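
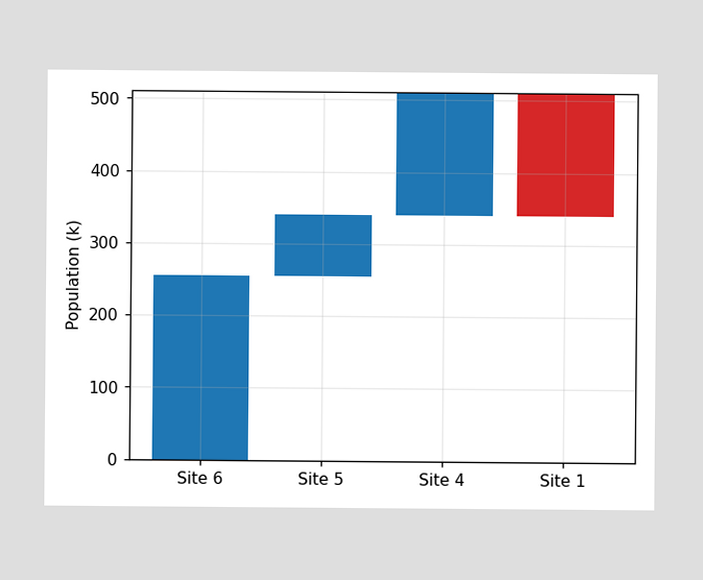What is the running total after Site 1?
340k

After Site 1 the running total reaches 340k.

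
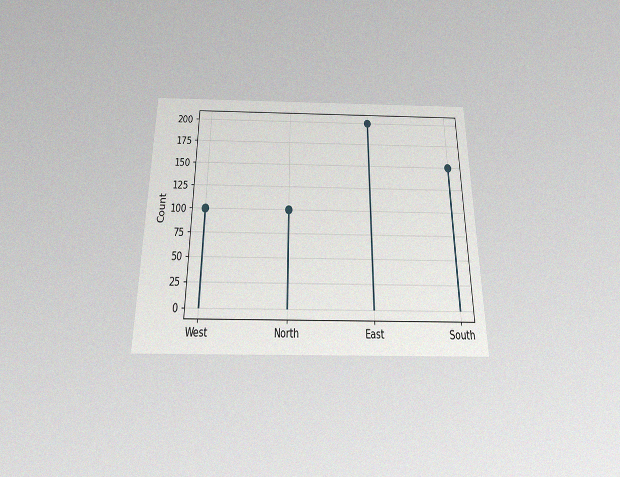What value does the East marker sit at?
The chart is viewed slightly from below, with some photo noise. The East marker sits at 200.

200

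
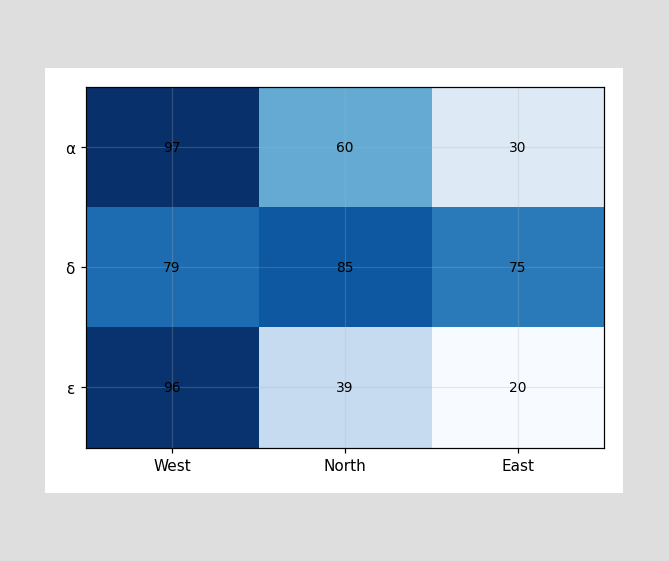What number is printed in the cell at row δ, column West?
The (δ, West) cell reads 79.

79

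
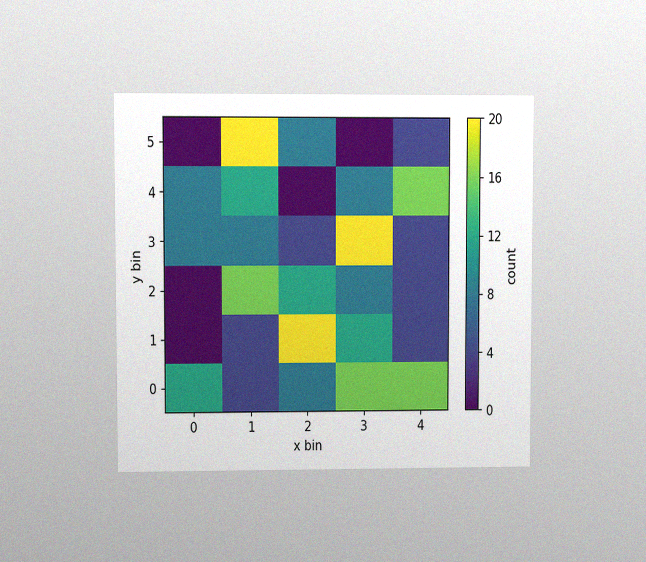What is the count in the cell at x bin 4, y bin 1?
4

The chart is viewed at a slight angle, with some photo noise. Matching the cell (4, 1) against the colorbar gives 4.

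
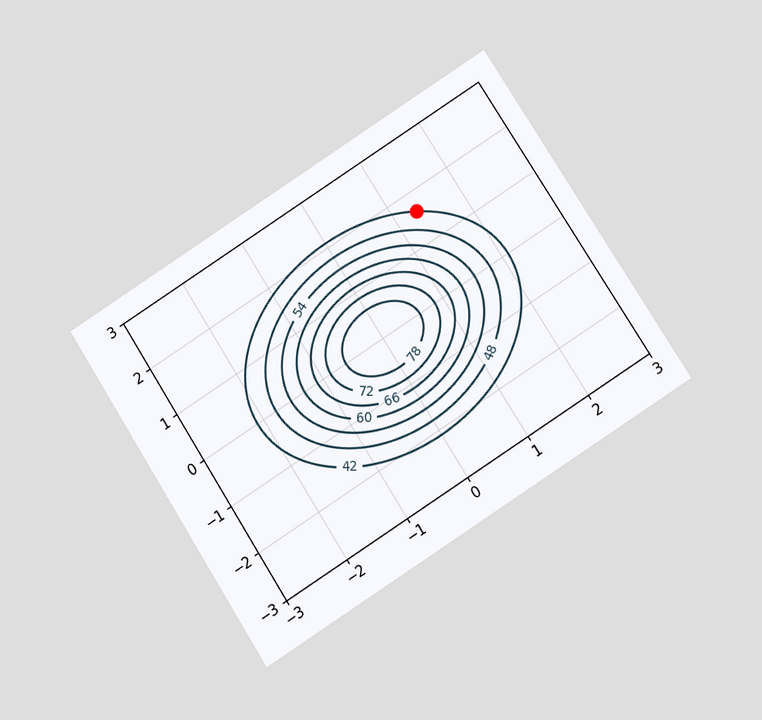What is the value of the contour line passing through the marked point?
42

The chart is tilted about 33° counter-clockwise and viewed at a slight angle. The marked point sits on the contour labelled 42.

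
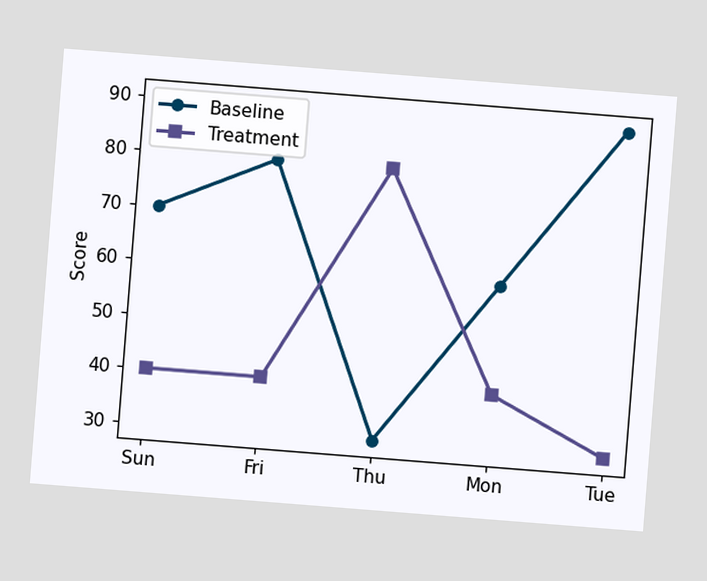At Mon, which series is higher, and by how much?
Baseline, by 20

The chart is tilted about 5° clockwise. At Mon, Baseline sits above the other line by 20.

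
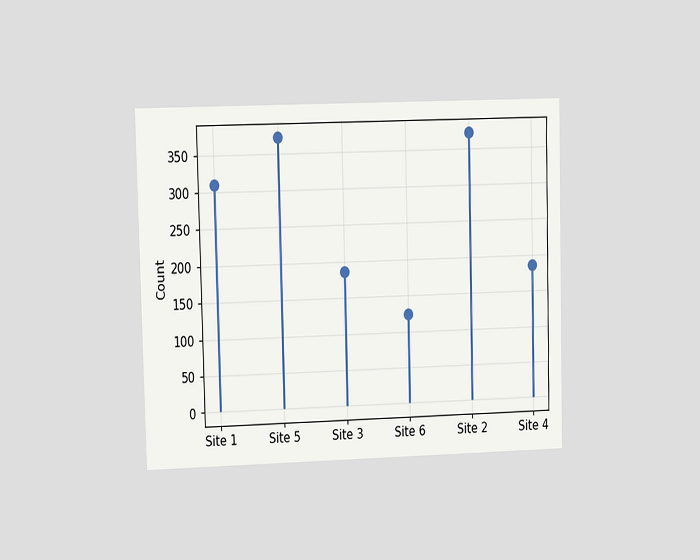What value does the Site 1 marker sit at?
310

The chart is viewed at a slight angle. The Site 1 marker sits at 310.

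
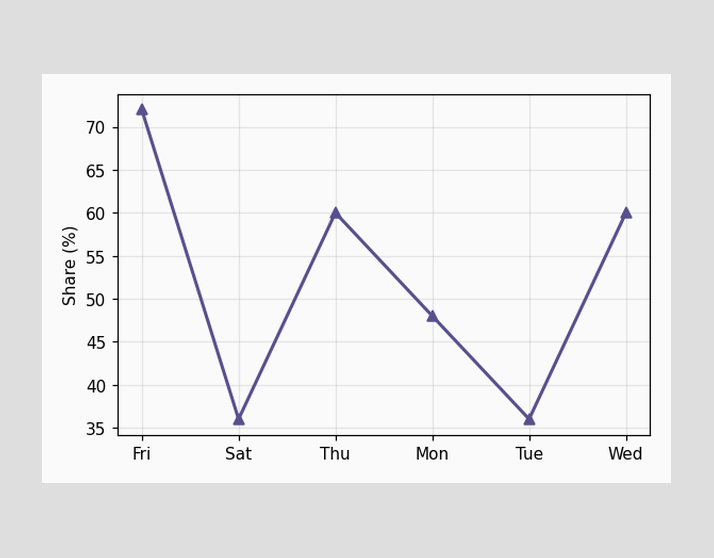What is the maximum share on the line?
72%

The highest point is at Fri, and reading across to the y-axis gives 72%.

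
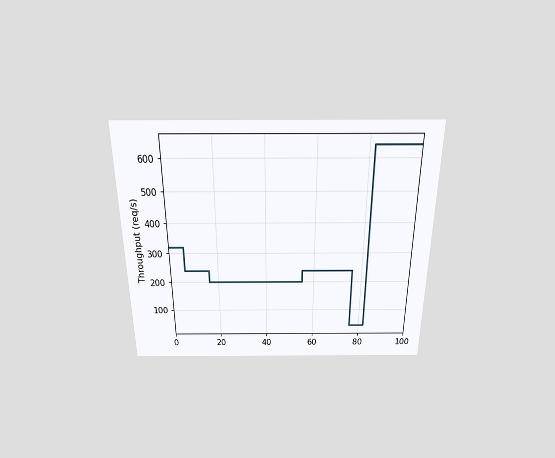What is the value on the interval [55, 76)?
The chart is viewed slightly from above. On [55, 76) the step sits at 240req/s.

240req/s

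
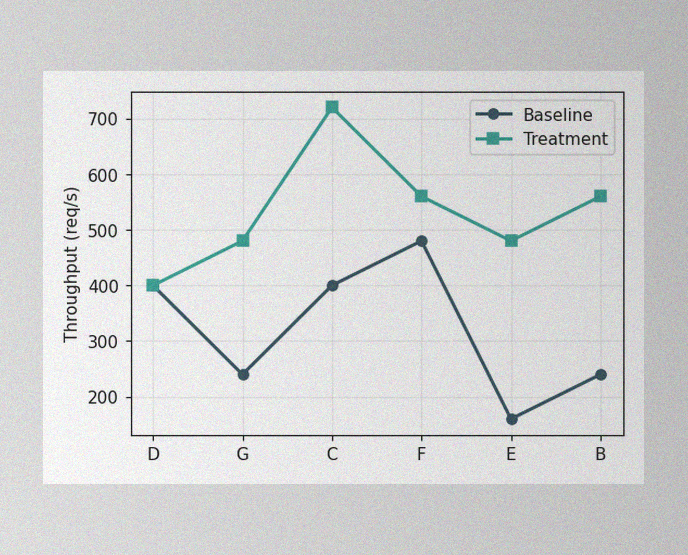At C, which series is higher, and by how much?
Treatment, by 320req/s

The image has some photo noise and uneven lighting. At C, Treatment sits above the other line by 320req/s.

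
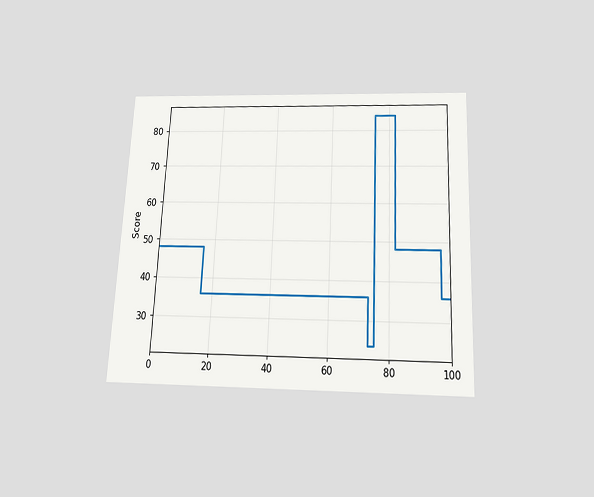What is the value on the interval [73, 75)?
24

The chart is tilted about 3° clockwise and viewed slightly from below. On [73, 75) the step sits at 24.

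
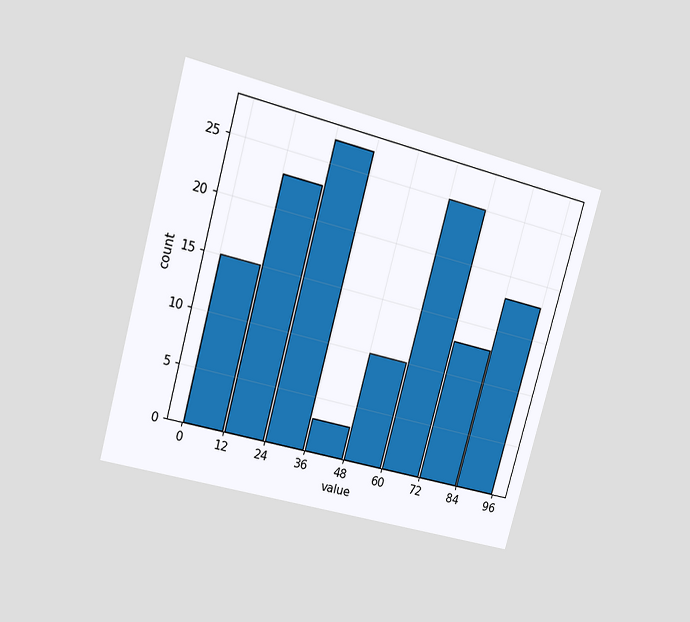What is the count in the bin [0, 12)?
15

The chart is tilted about 15° clockwise and viewed at a slight angle. The [0, 12) bin has height 15.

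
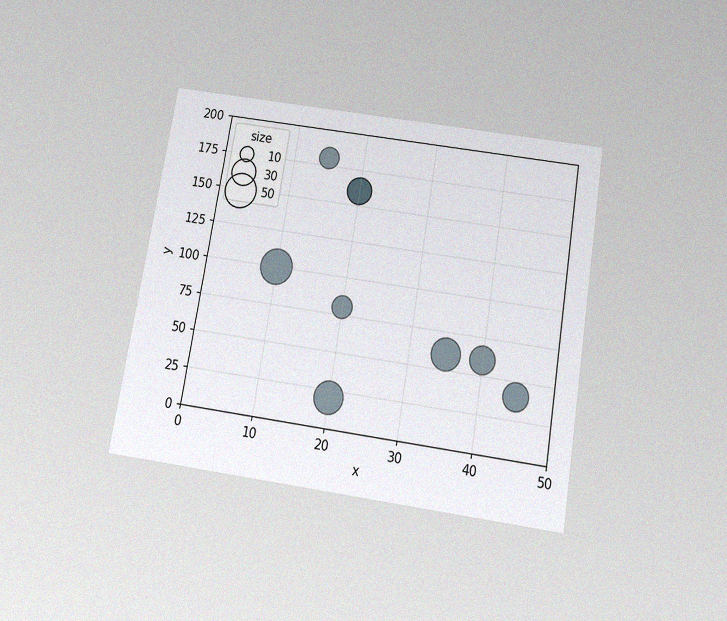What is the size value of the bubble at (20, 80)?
The chart is tilted about 9° clockwise and viewed slightly from below, with some photo noise. Matching the bubble at (20, 80) against the size legend gives 20.

20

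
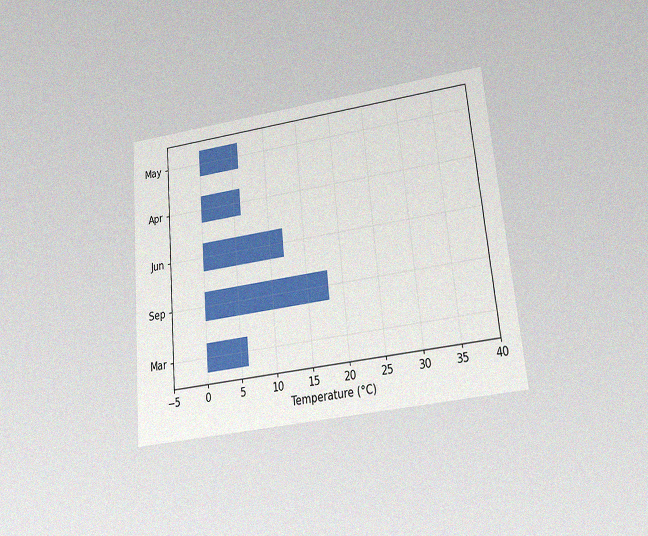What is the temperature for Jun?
12°C

The chart is tilted about 5° counter-clockwise and viewed slightly from below, with some photo noise. Reading along the chart's x-axis, the Jun bar reaches 12°C.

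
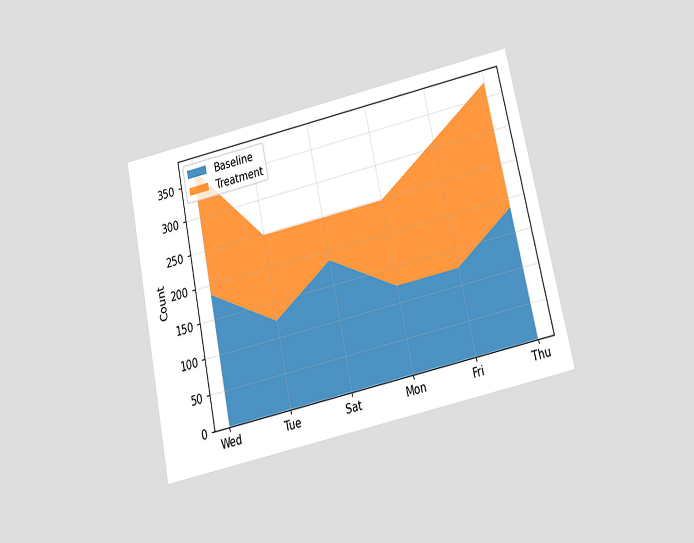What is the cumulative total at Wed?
372

The chart is tilted about 12° counter-clockwise and viewed slightly from below. The stacked total at Wed reaches 372.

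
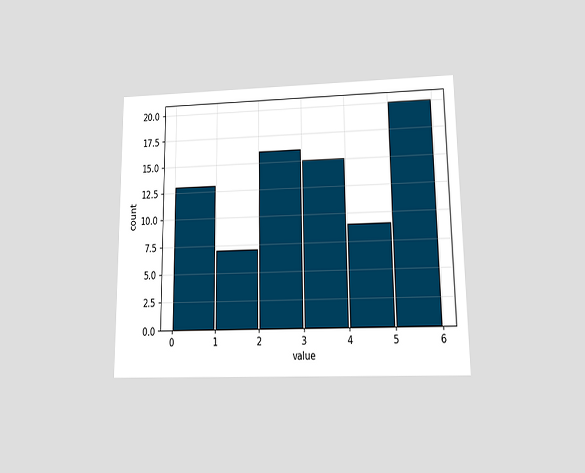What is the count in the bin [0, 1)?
13

The chart is viewed at a slight angle. The [0, 1) bin has height 13.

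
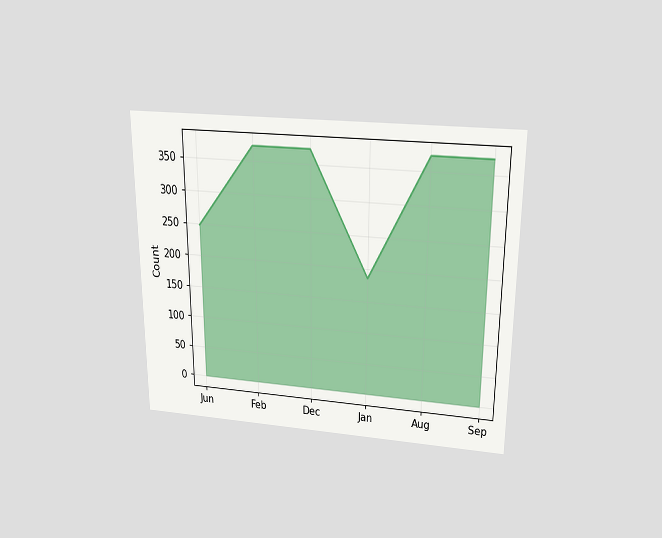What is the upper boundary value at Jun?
The chart is viewed slightly from above. At Jun the upper boundary is at 248.

248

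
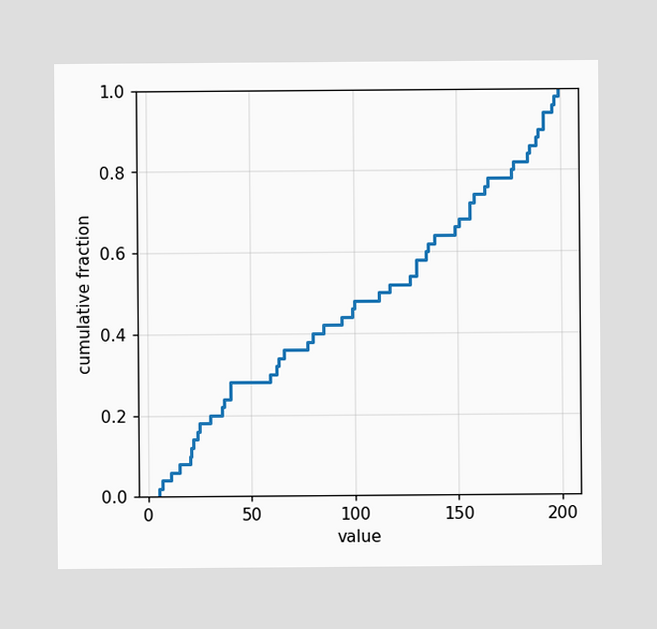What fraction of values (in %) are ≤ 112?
50%

At x=112 the ECDF step is at 50%.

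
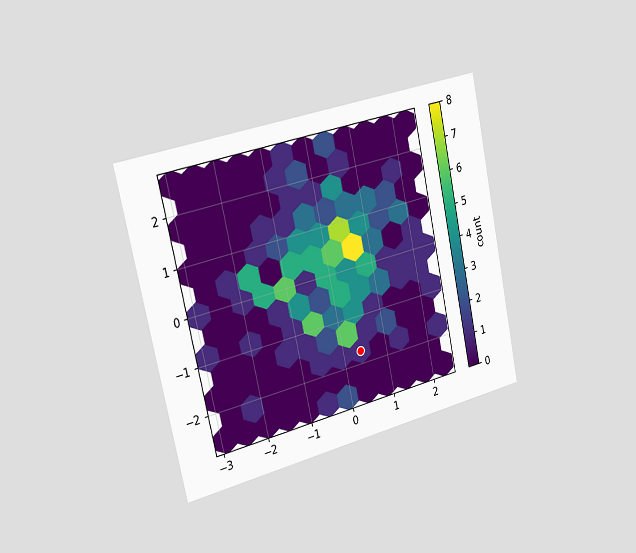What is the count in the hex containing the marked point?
The chart is tilted about 12° counter-clockwise and viewed slightly from the left. The marked hex reads 1 on the colorbar.

1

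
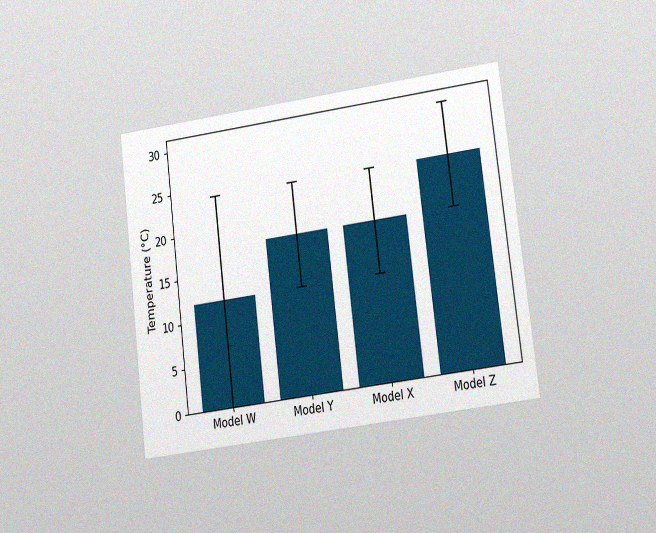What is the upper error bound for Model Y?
24°C

The chart is tilted about 7° counter-clockwise and viewed at a slight angle, with some photo noise. The Model Y bar's upper whisker reaches 24°C.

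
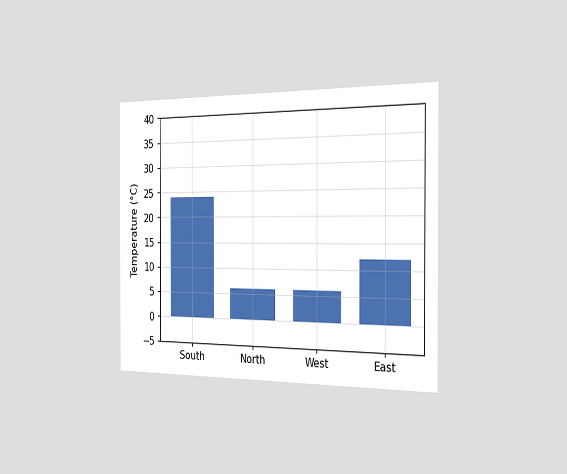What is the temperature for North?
The chart is viewed slightly from the right. Reading along the chart's y-axis, the North bar reaches 6°C.

6°C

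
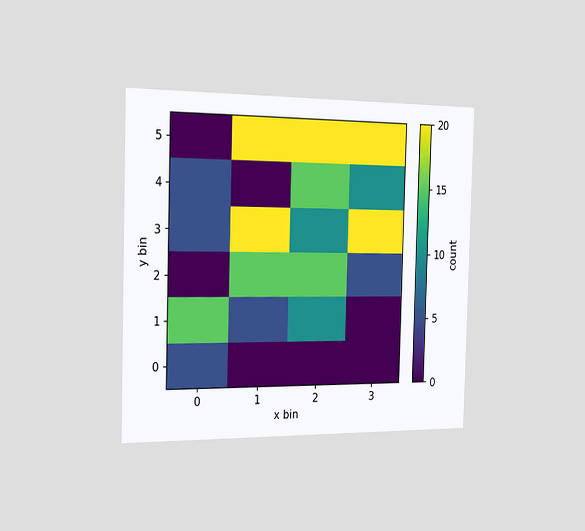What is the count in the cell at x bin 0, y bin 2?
The chart is viewed slightly from the left. Matching the cell (0, 2) against the colorbar gives 0.

0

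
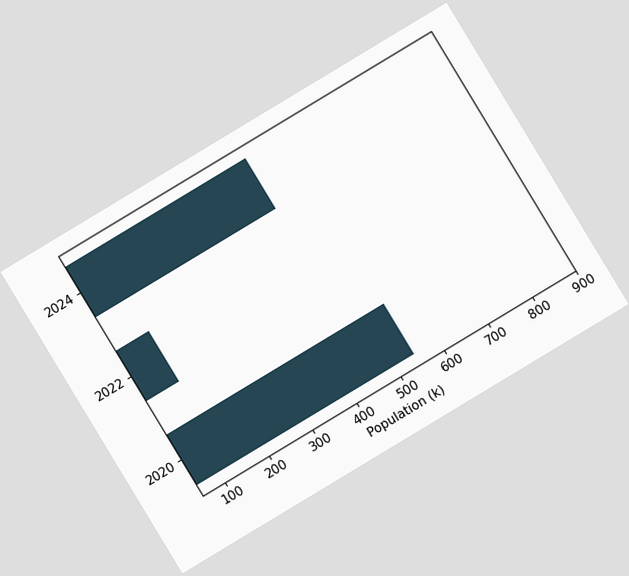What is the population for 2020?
The chart is tilted about 31° counter-clockwise. Reading along the chart's x-axis, the 2020 bar reaches 546k.

546k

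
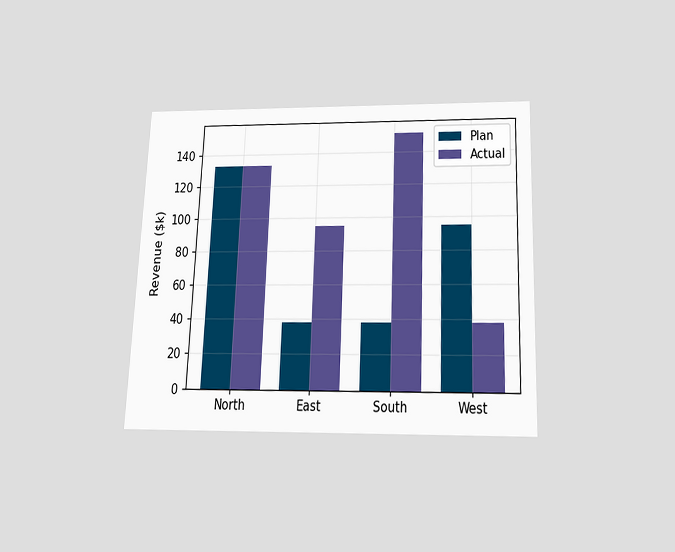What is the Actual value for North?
The chart is tilted about 2° clockwise and viewed slightly from below. The Actual bar at North reaches $133k on the y-axis.

$133k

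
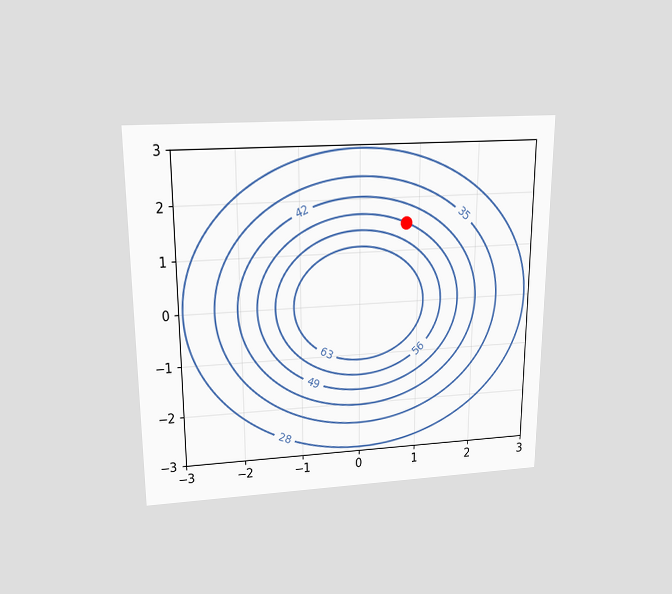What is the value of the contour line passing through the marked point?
The chart is viewed slightly from above. The marked point sits on the contour labelled 49.

49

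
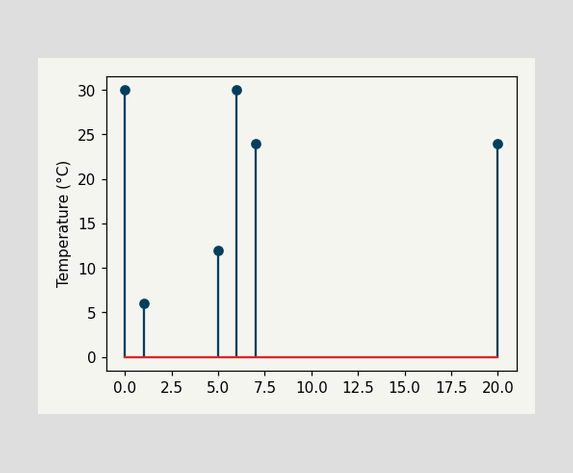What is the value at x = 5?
12°C

The stem at x=5 reaches 12°C.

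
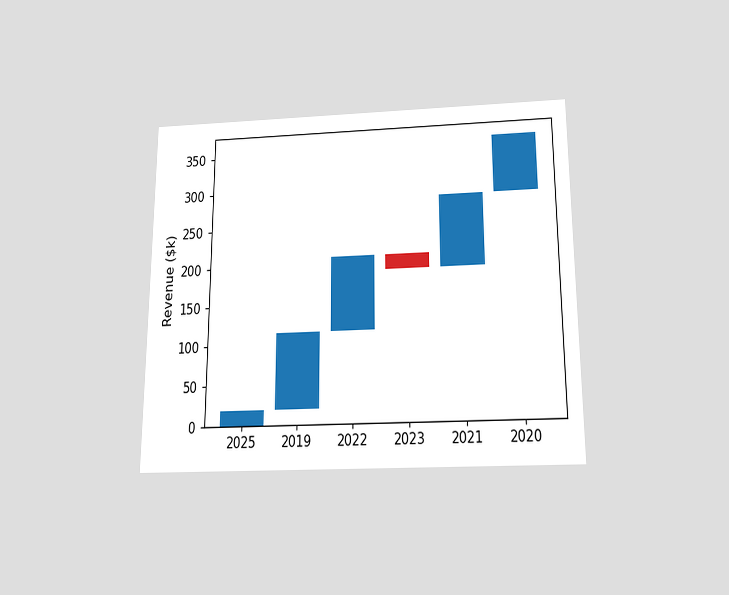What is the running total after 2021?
$285k

The chart is viewed slightly from below. After 2021 the running total reaches $285k.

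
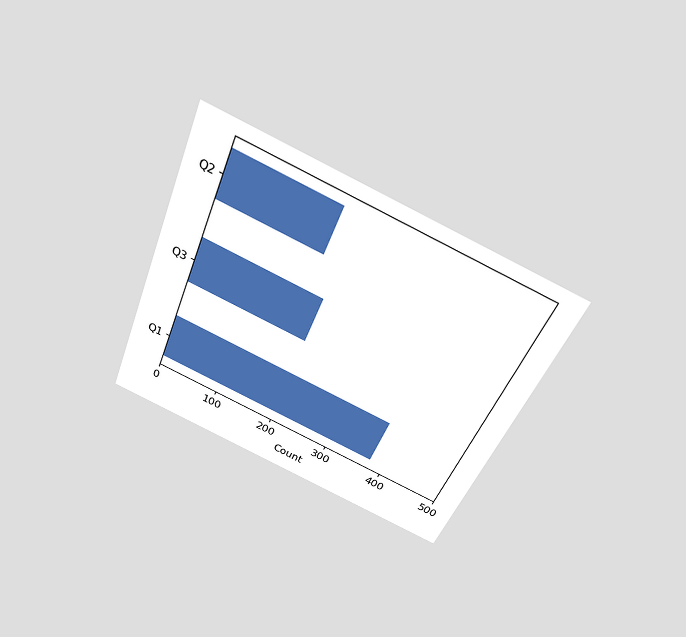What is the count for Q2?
175

The chart is tilted about 23° clockwise and viewed slightly from above. Reading along the chart's x-axis, the Q2 bar reaches 175.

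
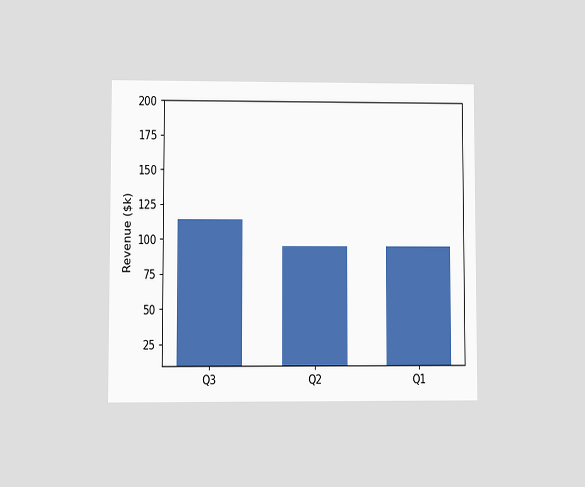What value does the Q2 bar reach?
The chart is viewed at a slight angle. Reading along the chart's y-axis, the Q2 bar reaches $95k.

$95k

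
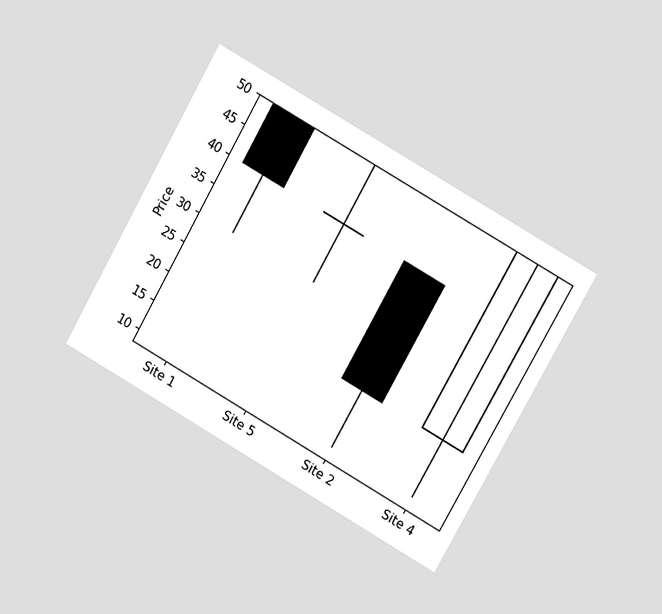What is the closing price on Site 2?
The chart is tilted about 30° clockwise and viewed at a slight angle. The Site 2 candle closes at 20.

20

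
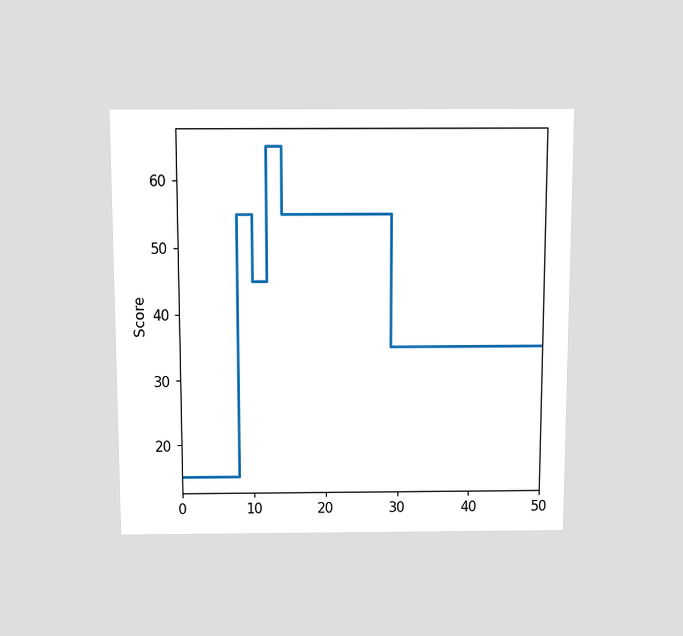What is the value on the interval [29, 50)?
35

The chart is viewed slightly from above. On [29, 50) the step sits at 35.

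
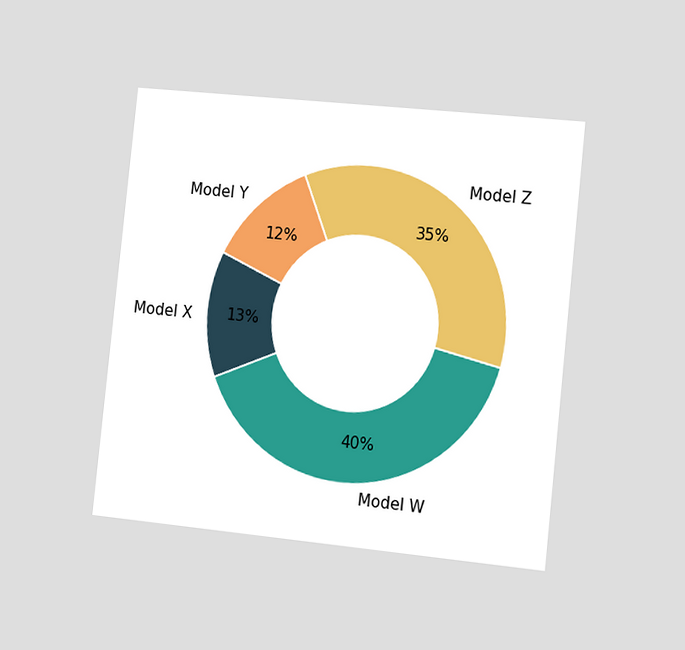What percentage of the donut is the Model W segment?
The chart is tilted about 6° clockwise and viewed slightly from the right. The Model W segment takes up 40% of the ring.

40%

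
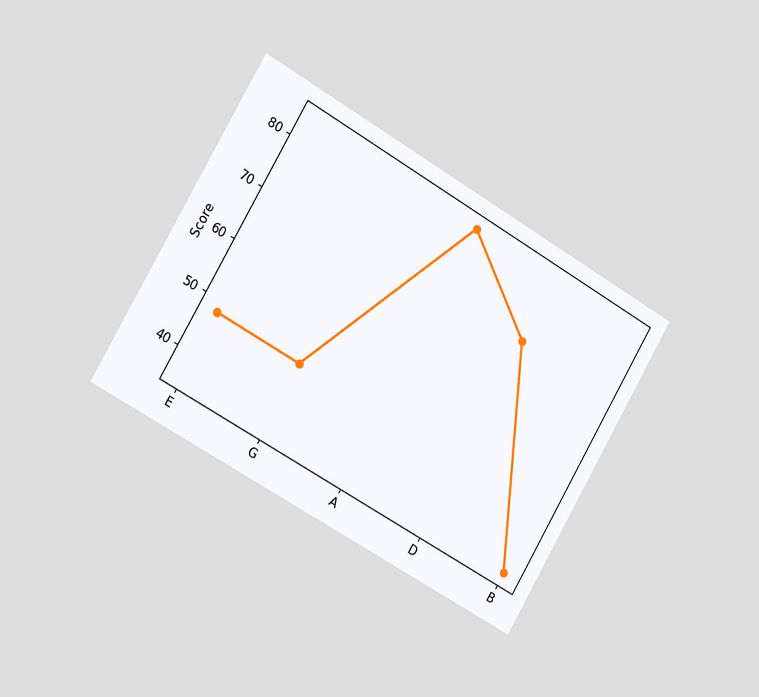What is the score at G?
48

The chart is tilted about 30° clockwise and viewed slightly from the left. At G, the line is at 48.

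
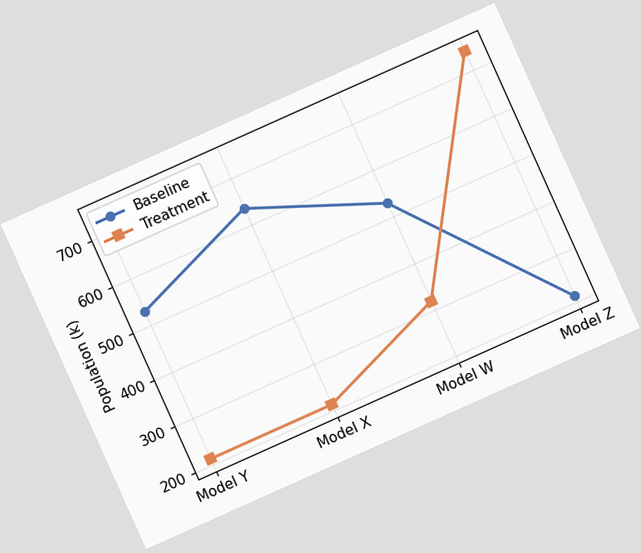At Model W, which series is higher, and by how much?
Baseline, by 212k

The chart is tilted about 24° counter-clockwise. At Model W, Baseline sits above the other line by 212k.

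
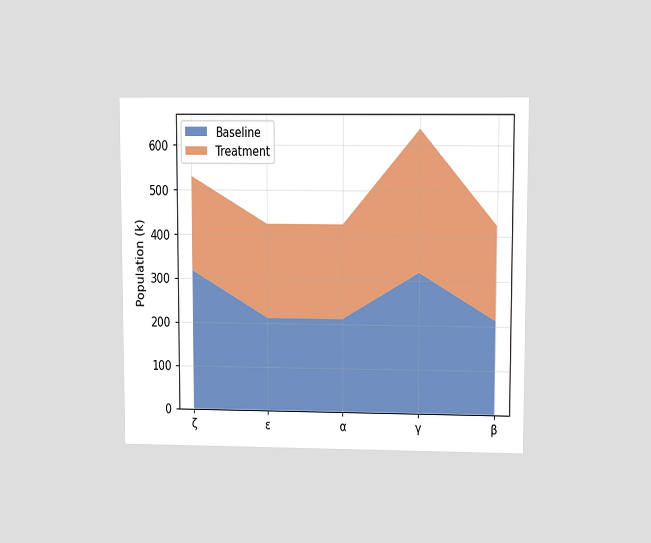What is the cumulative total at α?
The chart is viewed at a slight angle. The stacked total at α reaches 424k.

424k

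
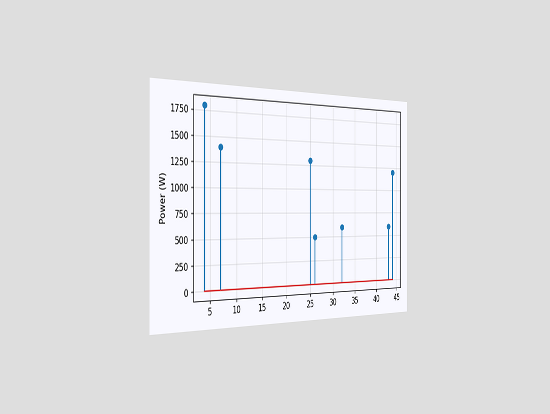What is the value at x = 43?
600W

The chart is viewed slightly from the left. The stem at x=43 reaches 600W.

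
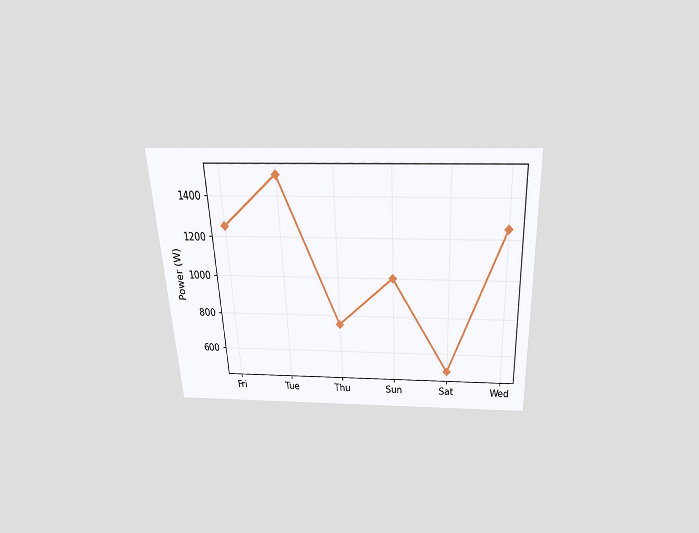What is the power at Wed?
1250W

The chart is tilted about 3° counter-clockwise and viewed slightly from above. At Wed, the line is at 1250W.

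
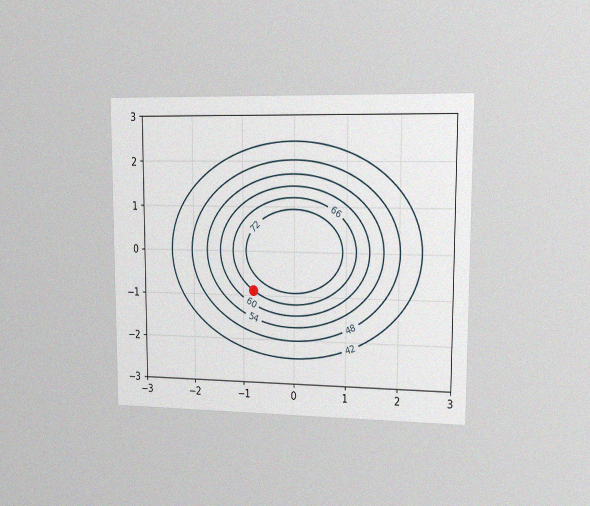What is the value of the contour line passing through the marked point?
66

The chart is viewed slightly from the right, with some photo noise. The marked point sits on the contour labelled 66.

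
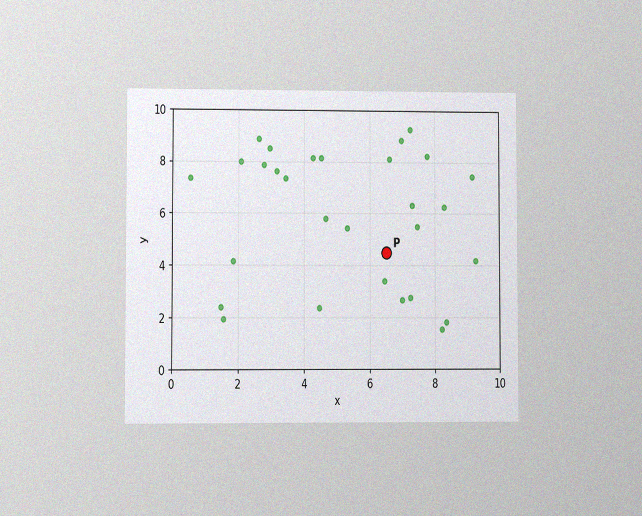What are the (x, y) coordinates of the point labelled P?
(6.5, 4.5)

The chart is viewed at a slight angle, with some photo noise. Following the gridlines from P to each axis, P sits at (6.5, 4.5).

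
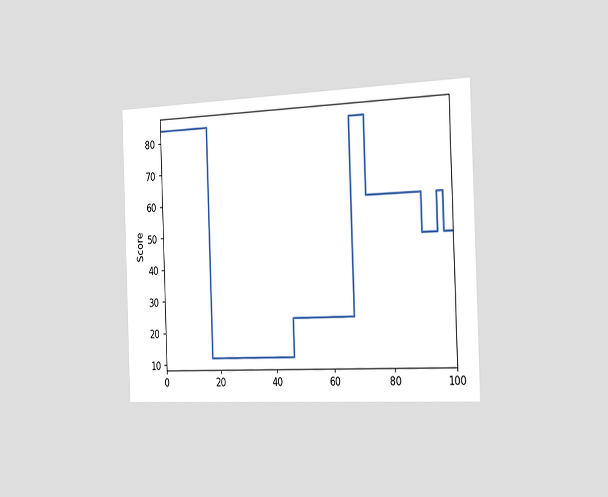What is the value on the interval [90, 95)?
48

The chart is tilted about 2° counter-clockwise and viewed slightly from the right. On [90, 95) the step sits at 48.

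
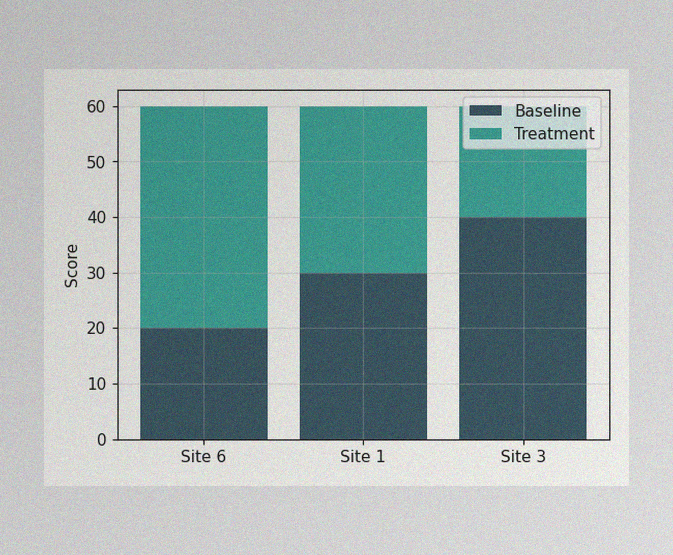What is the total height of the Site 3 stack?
The image has some photo noise and uneven lighting. The Site 3 stack's top reaches 60 on the y-axis.

60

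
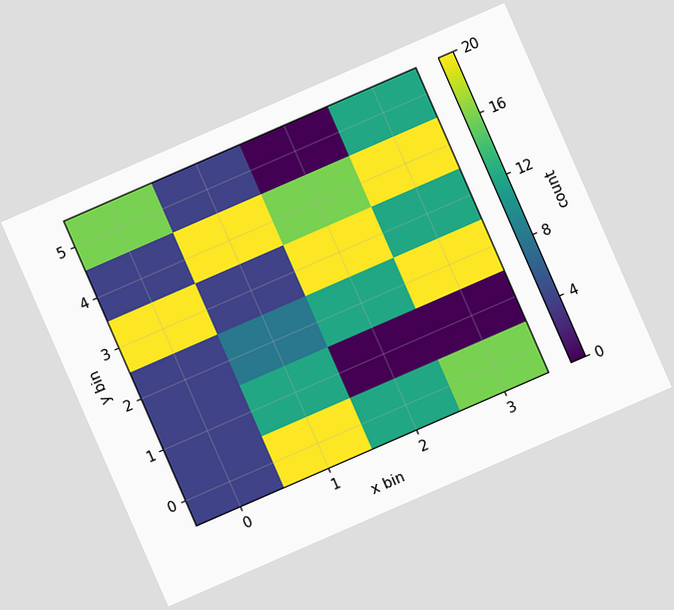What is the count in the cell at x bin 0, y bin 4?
4

The chart is tilted about 24° counter-clockwise. Matching the cell (0, 4) against the colorbar gives 4.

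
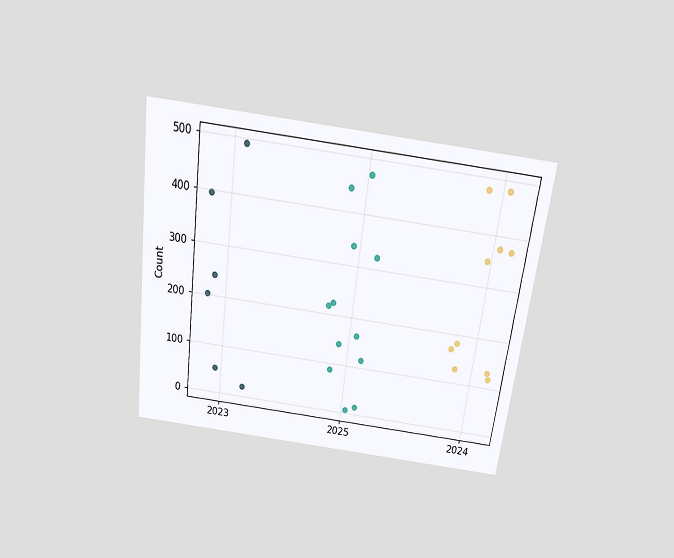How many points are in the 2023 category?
6

The chart is tilted about 7° clockwise and viewed slightly from above. Counting the markers in the 2023 column gives 6.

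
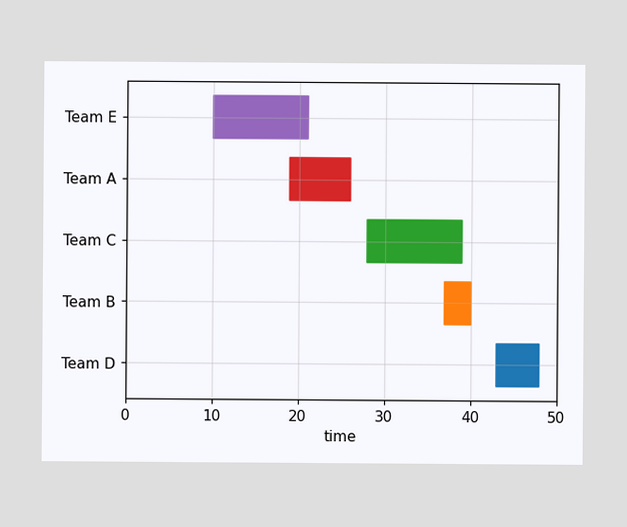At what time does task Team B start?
The Team B bar begins at t=37.

37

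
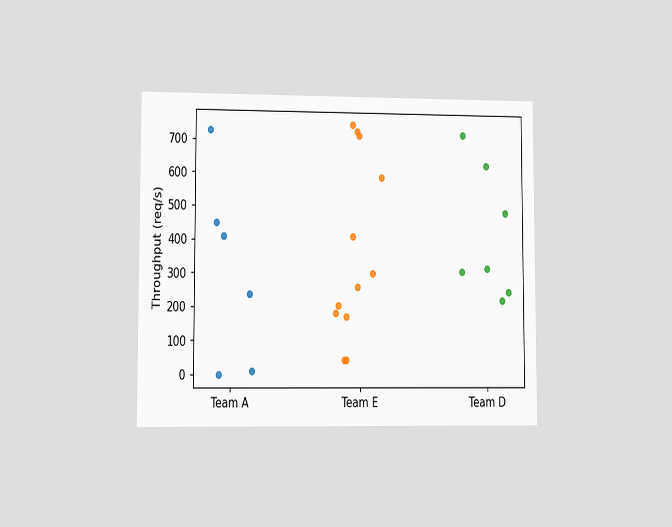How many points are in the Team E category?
12

The chart is viewed at a slight angle. Counting the markers in the Team E column gives 12.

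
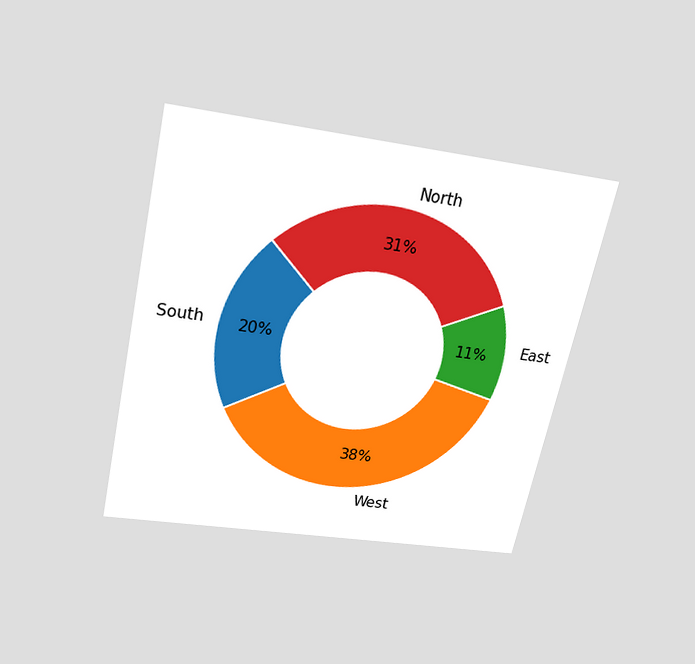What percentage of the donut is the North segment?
The chart is tilted about 12° clockwise and viewed slightly from above. The North segment takes up 31% of the ring.

31%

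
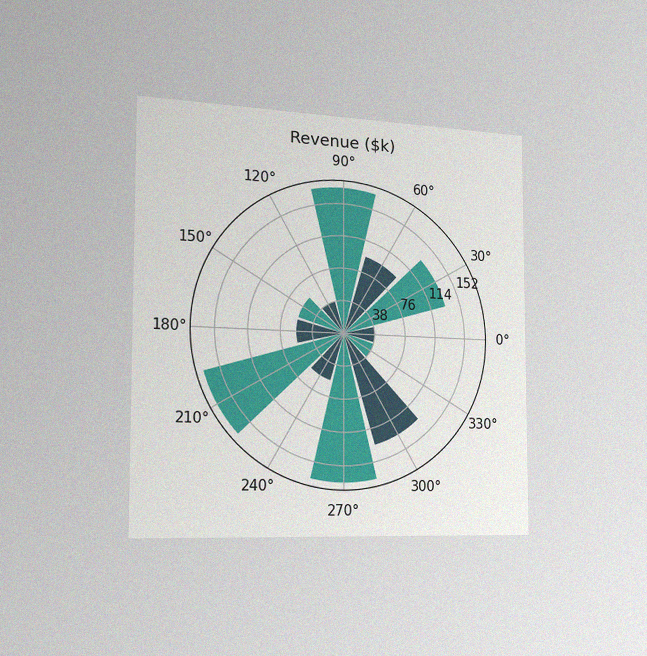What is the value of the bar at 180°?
The chart is viewed slightly from the left, with some photo noise. The bar at 180° reaches $57k on the radial axis.

$57k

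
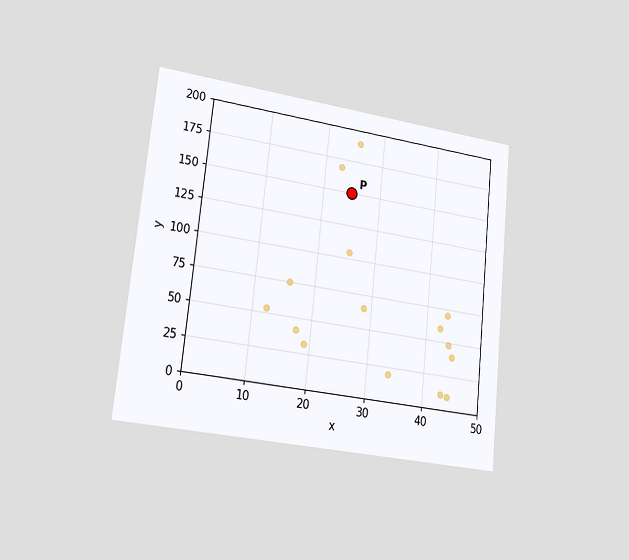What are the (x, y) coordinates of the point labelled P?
The chart is tilted about 6° clockwise and viewed slightly from the left. Following the gridlines from P to each axis, P sits at (25, 150).

(25, 150)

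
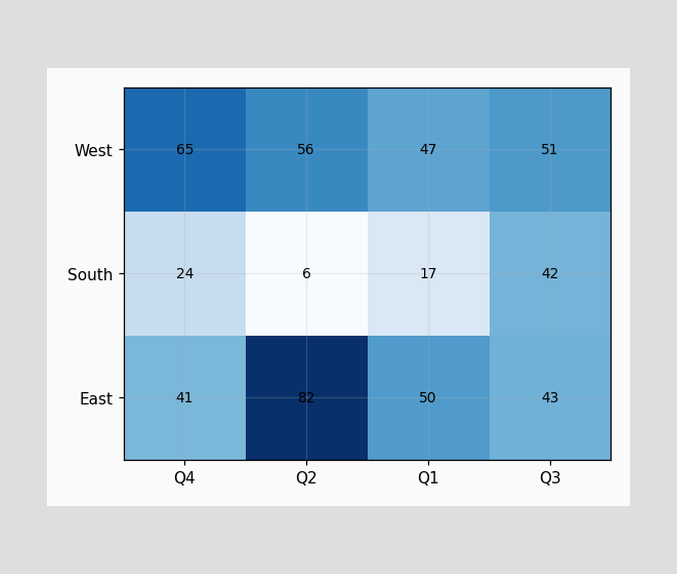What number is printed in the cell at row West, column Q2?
56

The (West, Q2) cell reads 56.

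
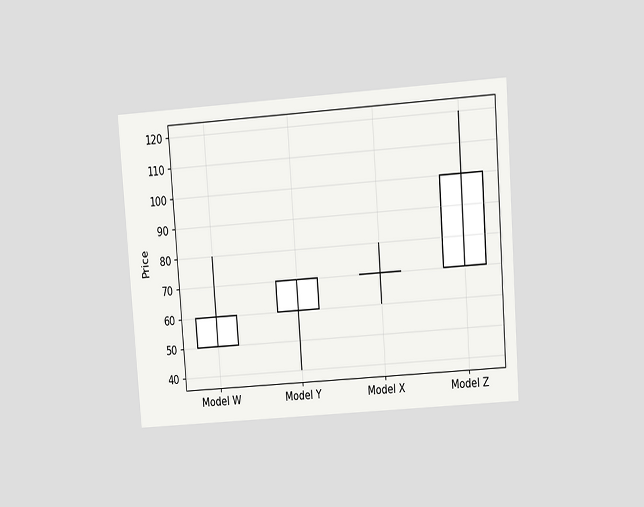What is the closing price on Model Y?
70

The chart is tilted about 4° counter-clockwise and viewed at a slight angle. The Model Y candle closes at 70.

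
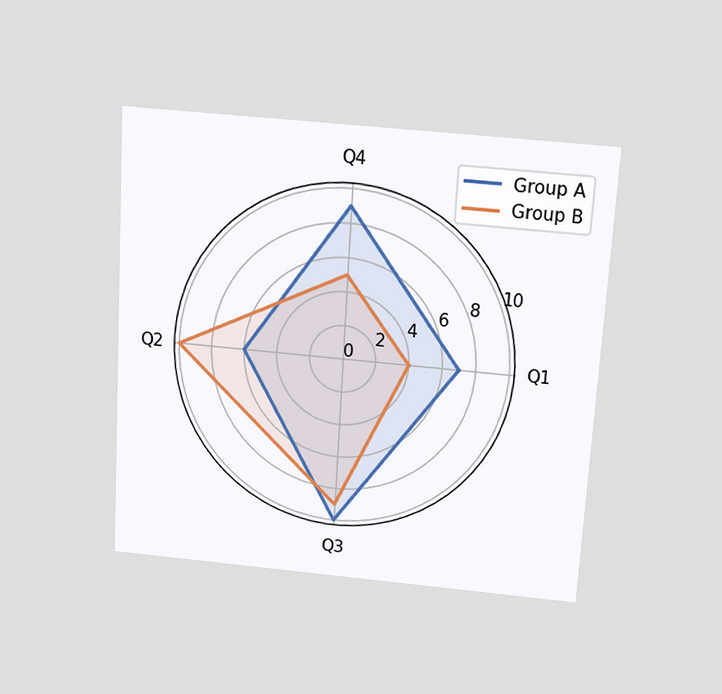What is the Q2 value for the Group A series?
6

The chart is tilted about 3° clockwise and viewed slightly from above. On the Q2 axis, Group A reaches 6.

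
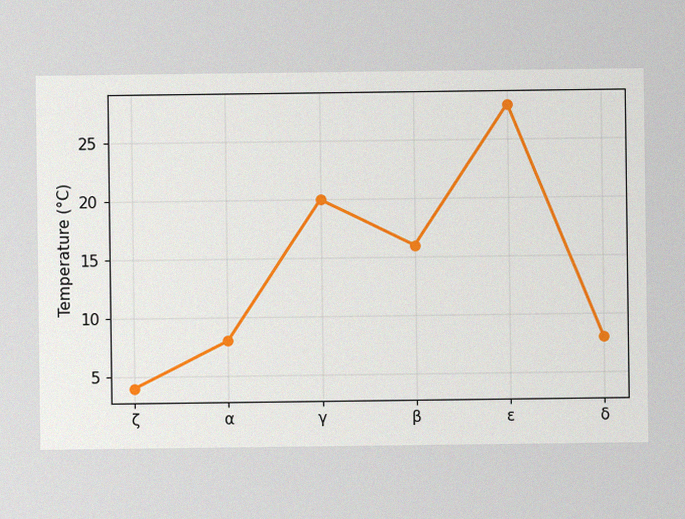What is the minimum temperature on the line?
4°C

The image has some photo noise and uneven lighting. The lowest point is at ζ, and reading across to the y-axis gives 4°C.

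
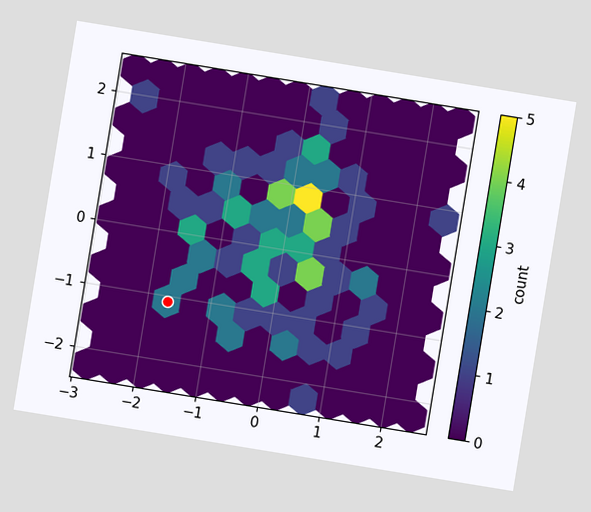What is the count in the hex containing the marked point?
The chart is tilted about 9° clockwise. The marked hex reads 2 on the colorbar.

2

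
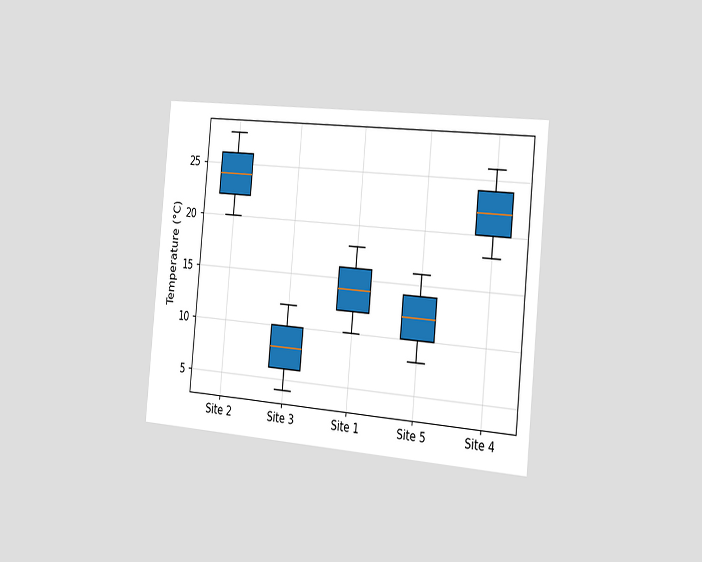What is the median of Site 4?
22°C

The chart is tilted about 5° clockwise and viewed slightly from the right. The median line in the Site 4 box sits at 22°C.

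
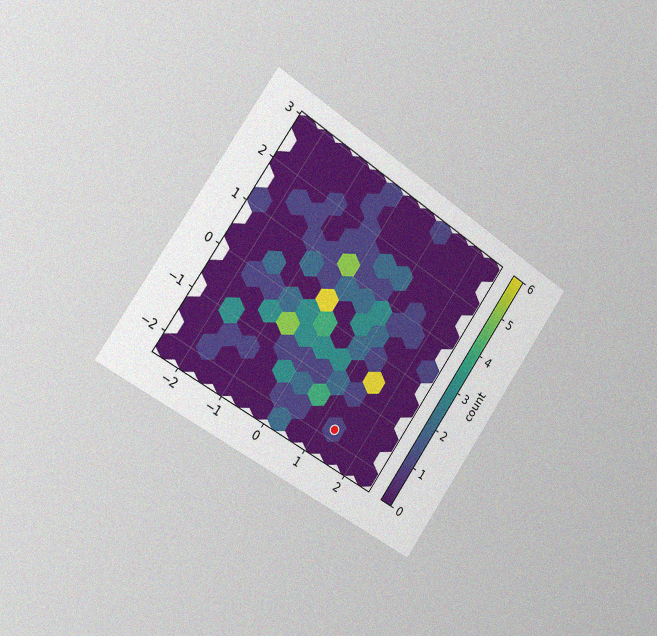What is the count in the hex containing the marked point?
The chart is tilted about 35° clockwise and viewed slightly from the left, with some photo noise. The marked hex reads 1 on the colorbar.

1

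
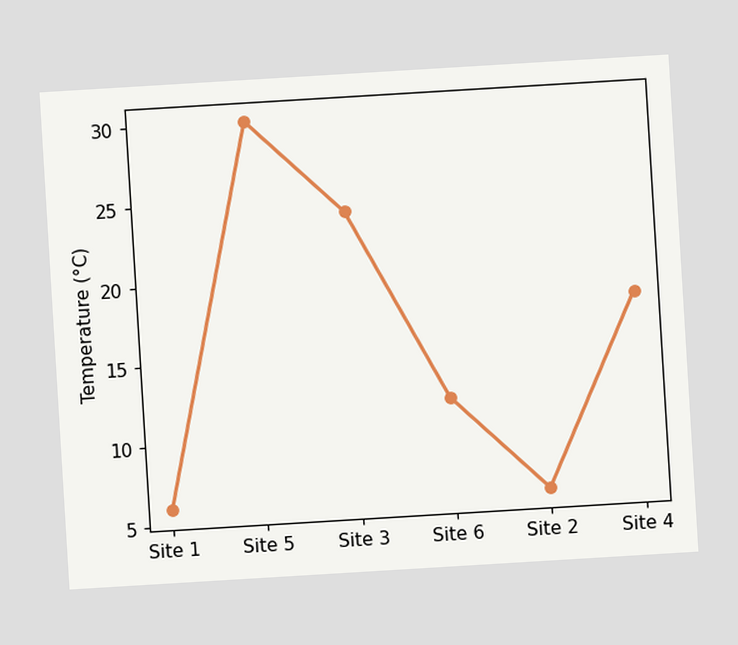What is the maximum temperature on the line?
30°C

The chart is tilted about 3° counter-clockwise. The highest point is at Site 5, and reading across to the y-axis gives 30°C.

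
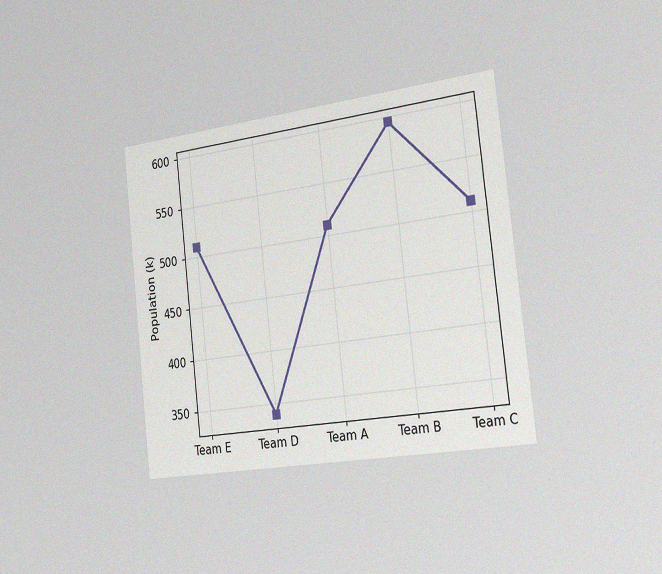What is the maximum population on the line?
The chart is tilted about 6° counter-clockwise and viewed slightly from the right, with some photo noise. The highest point is at Team B, and reading across to the y-axis gives 595k.

595k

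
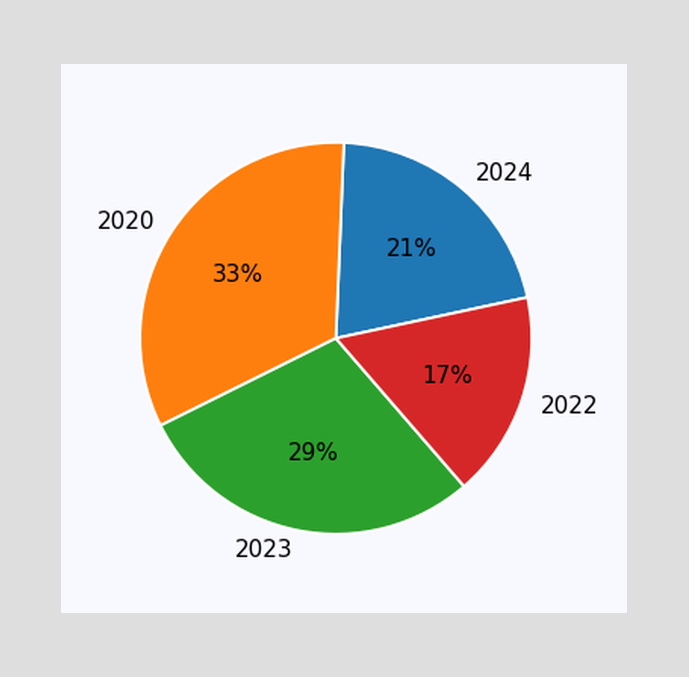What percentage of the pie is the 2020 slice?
33%

The 2020 slice takes up 33% of the pie.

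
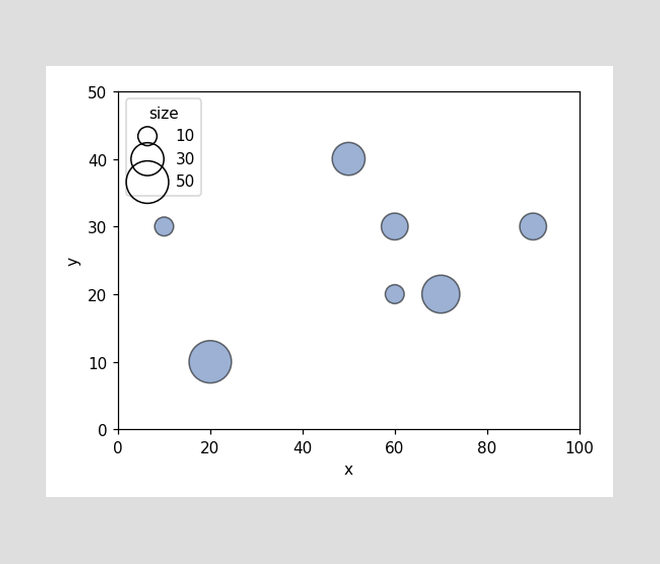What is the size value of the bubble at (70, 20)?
Matching the bubble at (70, 20) against the size legend gives 40.

40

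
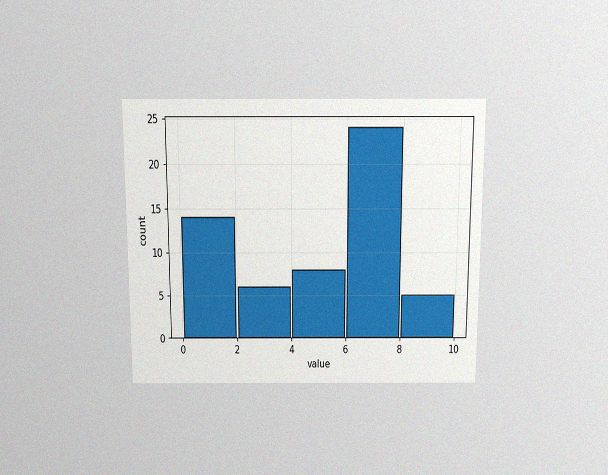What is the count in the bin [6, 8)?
The chart is viewed slightly from above, with some photo noise. The [6, 8) bin has height 24.

24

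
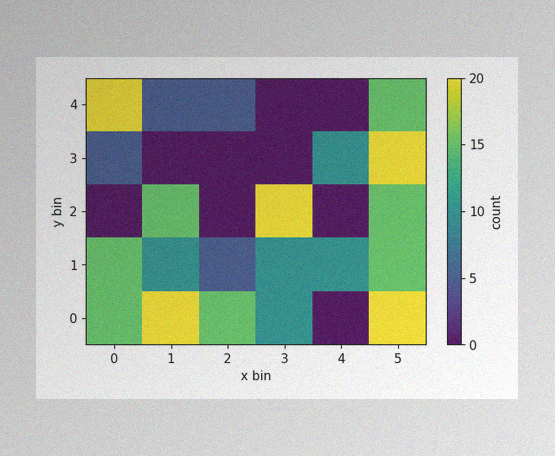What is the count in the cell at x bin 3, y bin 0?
10

The image has some photo noise and uneven lighting. Matching the cell (3, 0) against the colorbar gives 10.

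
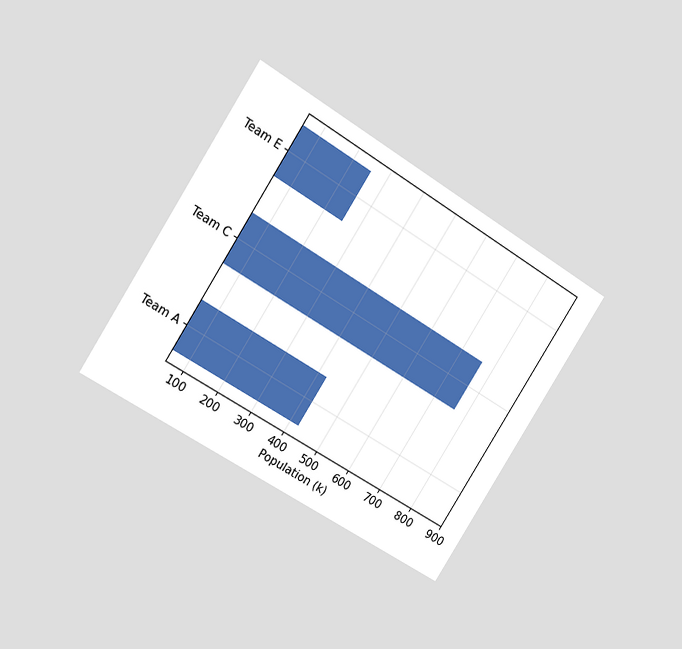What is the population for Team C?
The chart is tilted about 32° clockwise and viewed at a slight angle. Reading along the chart's x-axis, the Team C bar reaches 765k.

765k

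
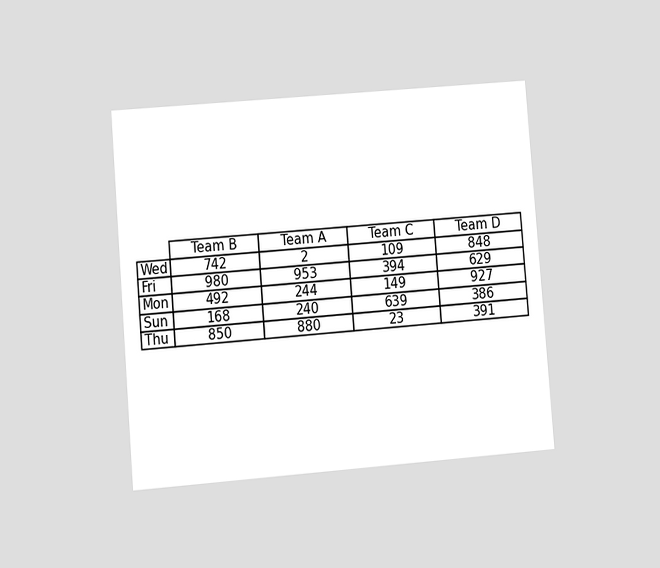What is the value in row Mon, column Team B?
The chart is tilted about 5° counter-clockwise and viewed at a slight angle. The (Mon, Team B) cell reads 492.

492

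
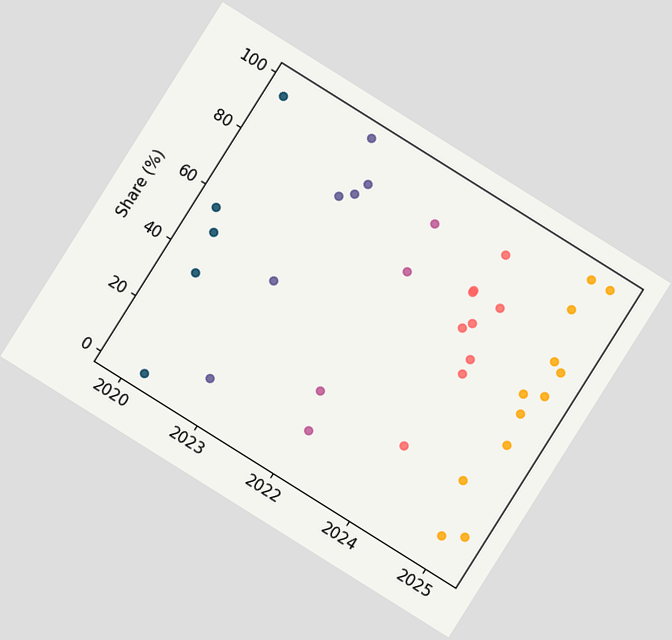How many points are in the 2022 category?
4

The chart is tilted about 32° clockwise. Counting the markers in the 2022 column gives 4.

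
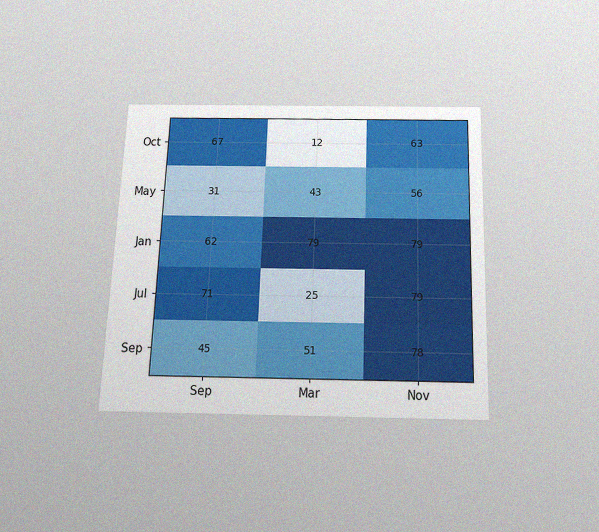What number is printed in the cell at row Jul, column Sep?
The chart is tilted about 2° clockwise and viewed slightly from below, with some photo noise. The (Jul, Sep) cell reads 71.

71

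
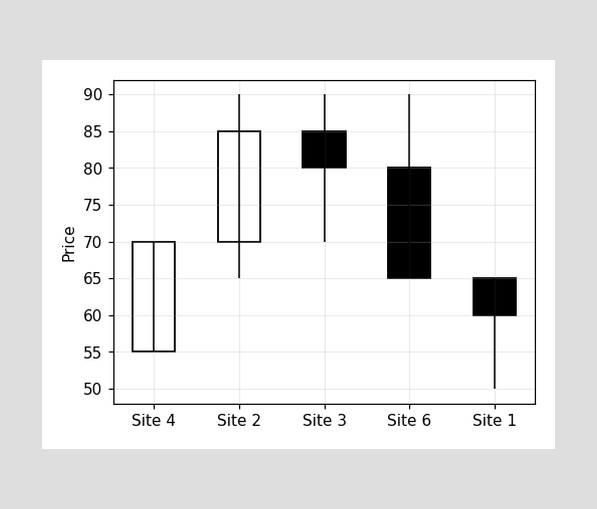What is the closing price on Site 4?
The Site 4 candle closes at 70.

70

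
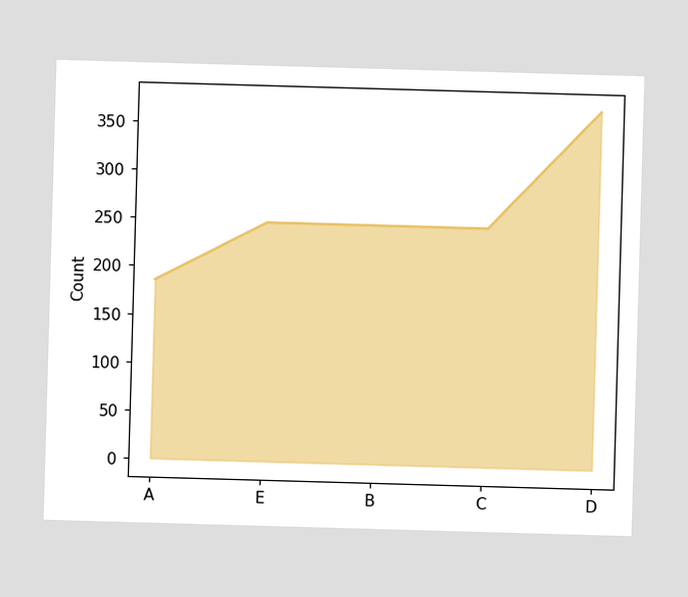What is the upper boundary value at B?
At B the upper boundary is at 248.

248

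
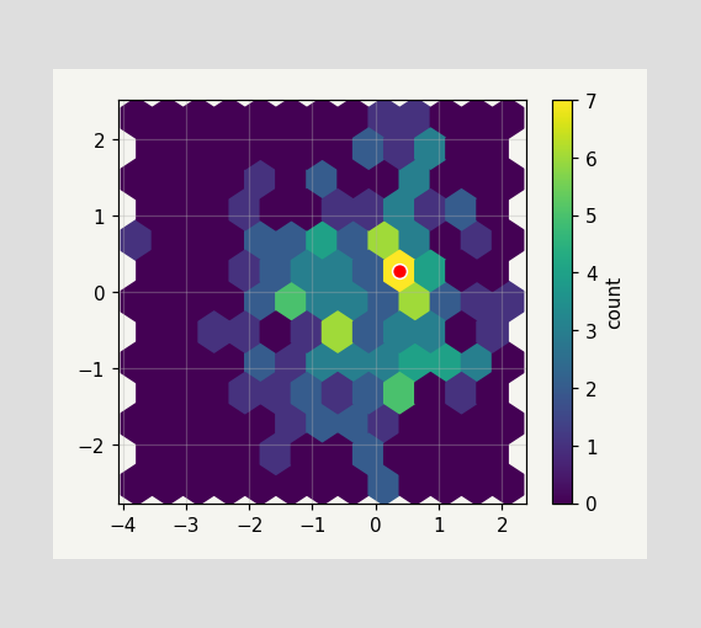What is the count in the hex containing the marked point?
7

The marked hex reads 7 on the colorbar.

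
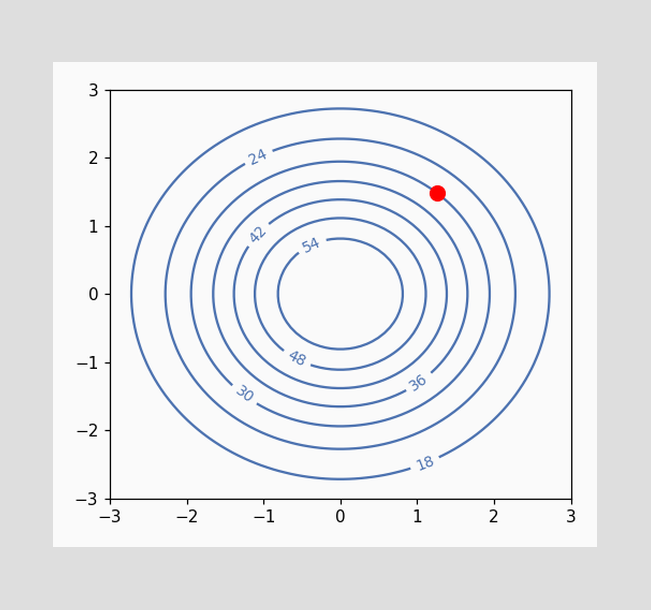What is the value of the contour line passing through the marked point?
The marked point sits on the contour labelled 30.

30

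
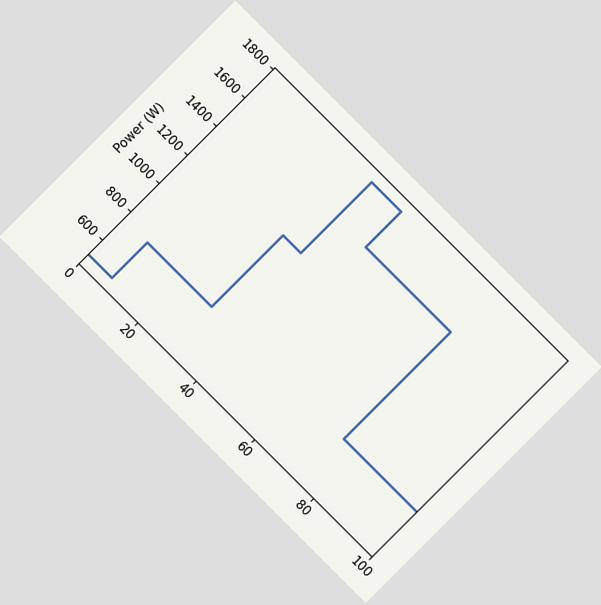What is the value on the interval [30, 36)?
The chart is tilted about 45° clockwise. On [30, 36) the step sits at 1250W.

1250W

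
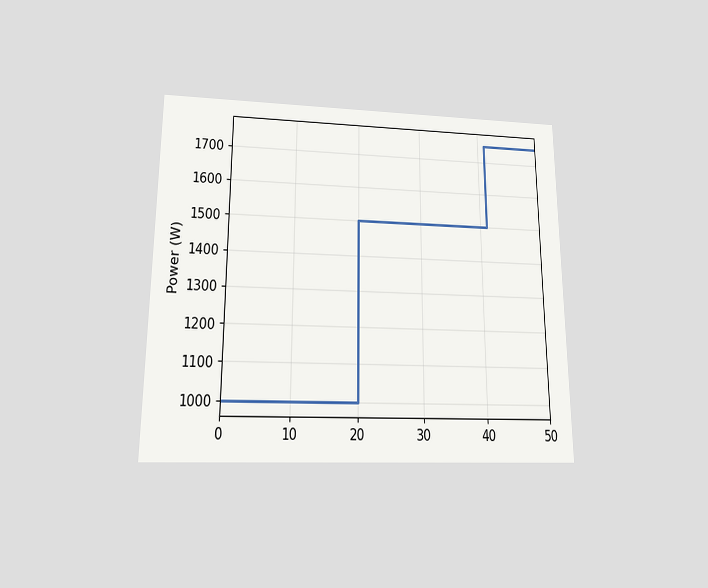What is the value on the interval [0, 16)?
1000W

The chart is viewed slightly from below. On [0, 16) the step sits at 1000W.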